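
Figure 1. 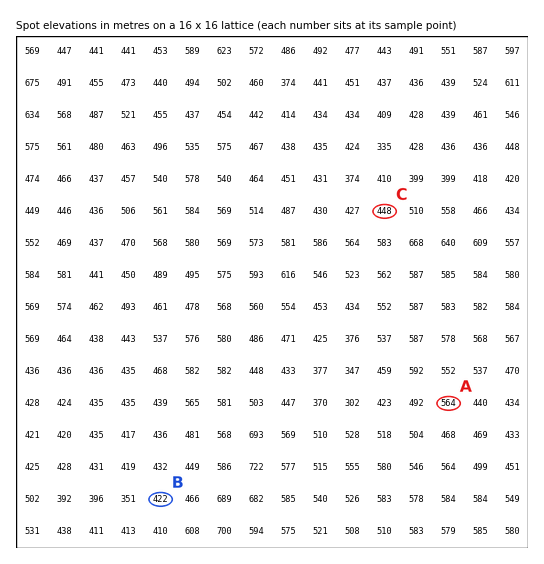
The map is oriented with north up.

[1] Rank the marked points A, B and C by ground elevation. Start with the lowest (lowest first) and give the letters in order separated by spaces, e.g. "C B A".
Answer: B C A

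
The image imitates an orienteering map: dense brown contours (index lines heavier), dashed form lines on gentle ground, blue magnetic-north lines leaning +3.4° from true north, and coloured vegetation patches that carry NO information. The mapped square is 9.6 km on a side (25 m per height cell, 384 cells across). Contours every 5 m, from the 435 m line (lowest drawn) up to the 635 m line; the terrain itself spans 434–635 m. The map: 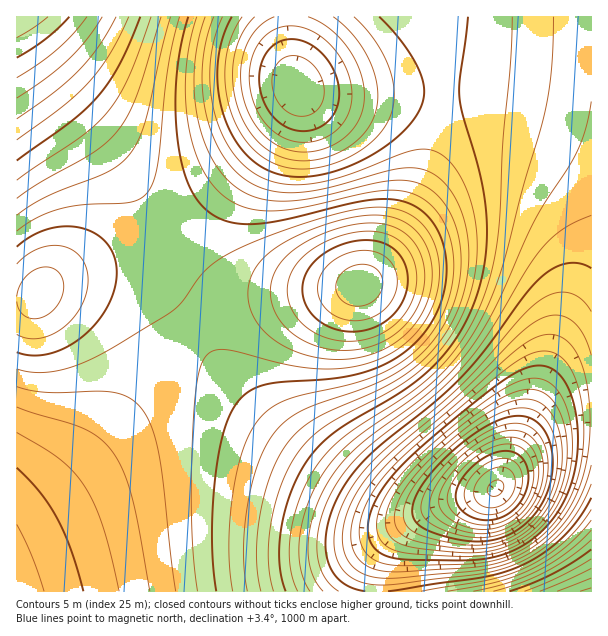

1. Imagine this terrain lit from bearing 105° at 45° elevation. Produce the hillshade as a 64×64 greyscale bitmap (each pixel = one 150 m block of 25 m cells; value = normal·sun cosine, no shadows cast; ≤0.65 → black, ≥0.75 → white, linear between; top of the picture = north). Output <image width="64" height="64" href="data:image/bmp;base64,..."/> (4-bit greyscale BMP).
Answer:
<image width="64" height="64" href="data:image/bmp;base64,Qk12CAAAAAAAAHYAAAAoAAAAQAAAAEAAAAABAAQAAAAAAAAIAAATCwAAEwsAABAAAAAAAAAAAAAAABEREQAiIiIAMzMzAERERABVVVUAZmZmAHd3dwCIiIgAmZmZAKqqqgC7u7sAzMzMAN3d3QDu7u4A////AJmZmZmZmZqqqqqqqru7u7u7qpmId2ZmZlVVVERFVWZmmZmZmZmZmqqqqqqqu7u7u7u6qZiHdmZmZVVERERFVWaZmZmZmZmaqqqqqqq7u7u7u7uqmYh3dmZmVUQzM0RFVpmZmZmZmZqqqqqqqru7u8zMu7uqmId3d2ZlQzIiM0RVmZmZmZmZmqqqqqqqu7u8zMzMu7qpmId3d2VDMiIiNEWZmZmZmZmZqqqqqqq7u7zMzMzMu6qZiIiHdlMhERIjRJmZmZmZmZmqqqqqqru7vMzMzMzMu6qZmZiHVCEQASI0mZmZmZmZmaqqqqqqu7u8zMzN3MzMu6qqmYdkMQAAEjOZmZmZmZmZmqqqqqq7u7vMzM3d3czMu7qqmHUyAAARI5mZmZmZmZmaqqqqqqu7u8zMzd3d3dzMy7uphkIQAAEimZmZmZmZmZqqqqqqq7u7vMzN3d3d3d3MzLqXUyAAASKZmZmZmZmZmaqqqqqqu7u8zMzd3d3d3d3dy6hkIQABEpmZmZmZmZmZqqqqqqq7u7vMzM3d3d3u7t3cuXUyEREimZmZmZmZmZmaqqqqqqu7u7zMzN3d3u7u7ty6hkMhESKZmZmZmZmZmZmqqqqqqru7u8zMzd3d7u7u3cqXVDIiIpmZmZmZmZmZmaqqqqqqq7u7vMzN3d3u7u7dy5hlQyIimZmZmZmZmZmZmqqqqqqqu7u7zMzd3d7u7u3LqHZUMzOZmZmZmZmZmZmZqqqqqqqqu7u8zM3d3u7u3cuphlRDM5mZmZmZmZmZmZmaqqqqqqqru7vMzN3d7u7dzLmHZUREmZmZmZmZmZmZmZmqqqqqqqq7u7zMzd3e7t3Muph2VUSZmIiImZmZmZmZmZmqqqqqqqq7u8zN3d3t3dy6mHZlVJmIiIiImZmZmZmZmZmZmqqqqru7zM3d3d3d3Lqph2ZVmIiIiIiJmZmZmZmZmZmZmaqqq7vMzd3d3d3cu6mHdlWIiIiIiIiZmZmZmZmZmZmZmaqqu7zM3d3d3dzLqYh2ZoiIiIiIiImZmZmZmZmZmZmZmqq7vMzd3d3d3MupmHdmiIiIiIiIiJmZmZmZmZmZmZmZqqu8zd3d3d3cy6qYh3aIiIiIiIiIiZmZmZmZiIiIiZmqq7zN3d3t3dzLupiHd4iId3eIiIiImZmZmYiIiIiImZqrvM3d3u7d3Mu6mYh3mIh3d3iIiIiZmZmIiIiIiIiJmqu8zd3e7t3cy7qZiHeYiHd3eIiIiIiZiIiIiIh3iIiZqrzN3d7u3dzLuqmIh5mId3d3iIiIiIiIiIiId3d3iJmqu8zd3u7d3Mu6qZiImYh3d3eIiIiIiIiIiId3d3d4iZq7zN3e7t3cy7qpmIiZiHd3d4iIiIiIiIiId3d3d3iJmqvM3d3d3dzLuqmYiKmYh3d3iIiIiIiIiIh3d3d3d4iaq7zN3d3d3Mu6qZmIqpiId3eIiIiIiIiIh3d3ZmZ3eJmrvM3d3d3cy7qpmYiqmYiHeIiIiIiIiIiHd3dmZnd4iaq7zN3d3czLuqqZmKqZiIiIiIiIiIiIiIh3d2ZmZ3iJmrvMzd3czMu6qpmZqqmYiIiIiIiIiIiIiHd3ZmZnd4iaq7zMzMzMu7qqmZmqqZmIiIiIiIiZiIiId3dmZmZ3iJmqu8zMzMu7uqqZmaqqmZiIiIiImZmZiIiHd3ZmZnd4iaq7vMzMu7uqqpmZqqqZmYiIiJmZmZmYiIh3dmZmZ3iJmqu7u7u7u6qqmZmqqpmZmZmZmZmZmZmIiHd3ZmZnd4iZqru7u7u6qqqZmaqqqZmZmZmZmZmZmZmIh3d2Zmd3iJmaqru7u6qqqpmZqqqpmZmZmZmZmZmZmZiId3ZmZnd4iZqqqru6qqqpmZmqqqqZmZmZmZmZmZmZmYiHd2Zmd3iImaqqqqqqqqmZmaqqqqmZmZmZmaqqqqmZmId3ZmZnd4iZmqqqqqqqqZmZqqqqqpmZmZmqqqqqqpmYiHdmZmd3iImZqqqqqqqpmZmqqqqqqZmZqqqqqqqqqZmId2ZmZnd4iZmaqqqqqpmZmaqqqqqqqqqqqqqru6qqmYh3dmZmd3iImZmqqqqqmZmZqqqqqqqqqqqqq7u7u6qpmHd2ZmZneIiZmZqqqqmZmZmqqqqqqqqqqqq7u7u7uqmYh3ZmZmd3iImZmZqqmZmZmaqqqqqqqqqqu7u7u7u6qZiHdmZmZ3eIiZmZmZmZmZmZqqqqqqqqqqu7u7zMy7uqmId2ZmZnd4iJmZmZmZmZmZmqqqqqqqqqu7u8zMzMu6qYh3ZmZmd3iImZmZmZmZmZmaqqqqqqqqu7u8zMzMy7qpiHdmZmZ3eIiZmZmZmZmZmZqqqqqqqqu7u7zMzMzLuqmId2ZmZ3d4iJmZmZmZmZmZmqqqqqqqu7u7zMzMzMy6qYh3ZmZnd4iImZmZmZmZmZmaqqqqqru7u7zMzN3MzLqpiHd2Znd3iIiZmZmZmZmZmZqqqqqru7u7vMzN3dzMuqmId3dnd3eIiZmZmZmZmZmZmqqqqru7u7vMzM3d3My6qZh3d3d3eIiJmZmZmZmZmZmaqqqqu7u7u8zMzd3czLqpmId3d3eIiImZmZmZmZmZmZqqqqu7u7u8zMzN3czLuqmYh3d3d4iImZmZmZmZmZmZmqqqq7u7u7zMzM3dzMu6qZiId3d4iIiZmZmZmZmZmZmaqqqru7u7vMzMzMzMy7qpmIiHeIiIiZmZmZmZmZmZmZ"/>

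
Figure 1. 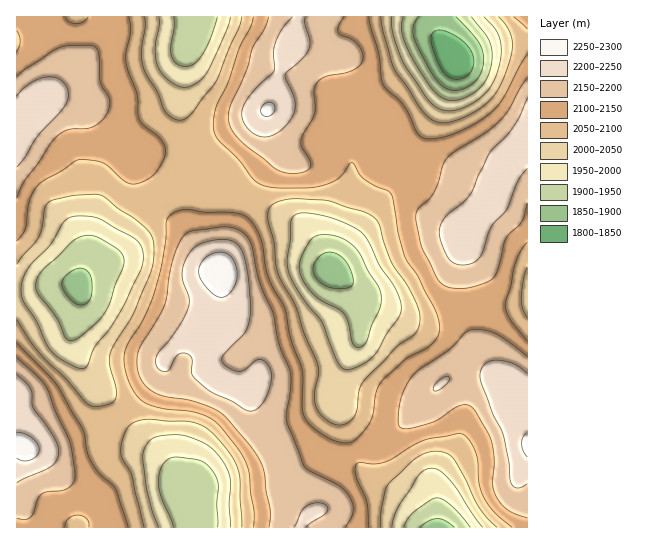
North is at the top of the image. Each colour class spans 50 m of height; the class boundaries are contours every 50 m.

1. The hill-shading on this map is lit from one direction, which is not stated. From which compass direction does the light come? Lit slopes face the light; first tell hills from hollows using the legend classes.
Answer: SW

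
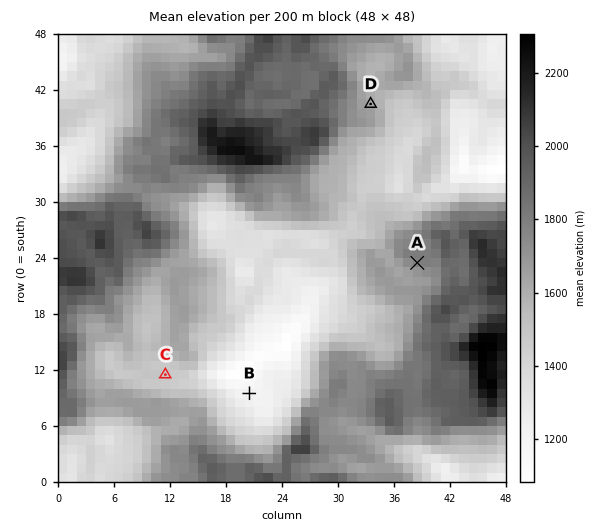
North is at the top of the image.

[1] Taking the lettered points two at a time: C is lower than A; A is higher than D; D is higher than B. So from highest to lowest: A D C B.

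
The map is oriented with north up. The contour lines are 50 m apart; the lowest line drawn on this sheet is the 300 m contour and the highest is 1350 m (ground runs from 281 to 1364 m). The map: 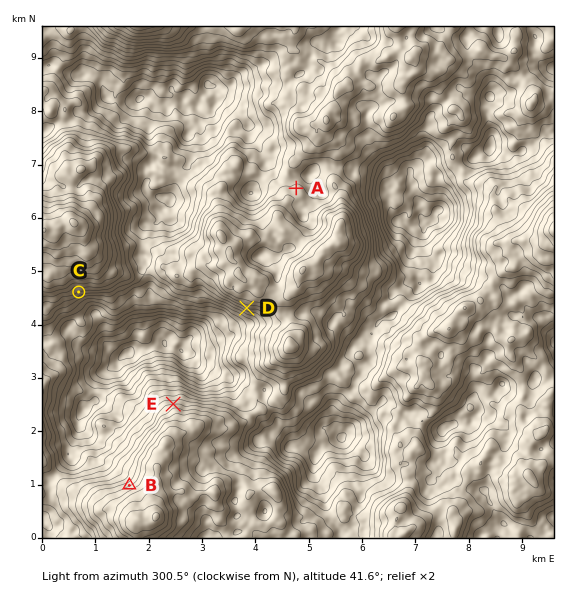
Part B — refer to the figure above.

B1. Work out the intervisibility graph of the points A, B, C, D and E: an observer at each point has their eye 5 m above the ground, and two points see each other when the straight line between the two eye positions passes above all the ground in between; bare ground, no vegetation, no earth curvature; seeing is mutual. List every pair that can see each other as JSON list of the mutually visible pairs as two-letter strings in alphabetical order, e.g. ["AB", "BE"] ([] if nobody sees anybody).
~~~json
["BC", "CD", "CE", "DE"]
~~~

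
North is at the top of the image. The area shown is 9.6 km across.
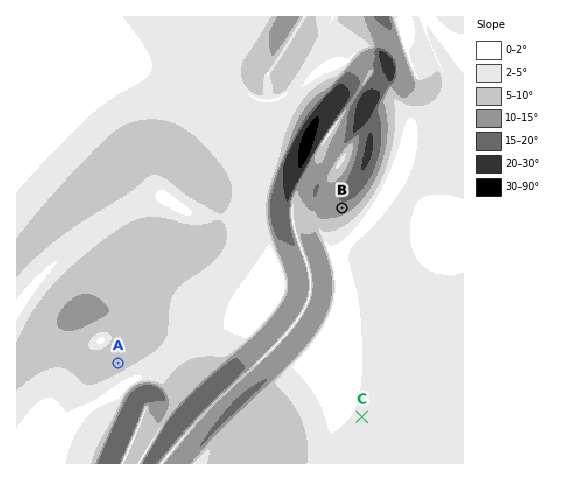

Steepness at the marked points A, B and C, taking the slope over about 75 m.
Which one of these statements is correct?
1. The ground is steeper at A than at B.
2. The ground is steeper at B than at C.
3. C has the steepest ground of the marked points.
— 2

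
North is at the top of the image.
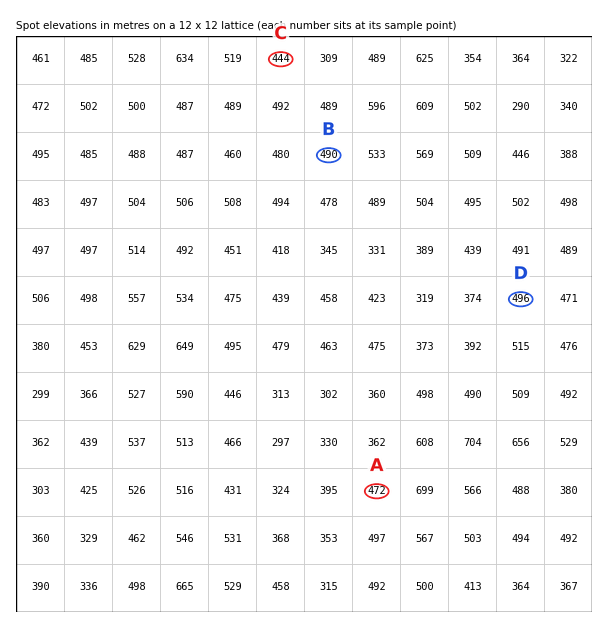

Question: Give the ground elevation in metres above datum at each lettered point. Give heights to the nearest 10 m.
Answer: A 470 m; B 490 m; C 440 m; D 500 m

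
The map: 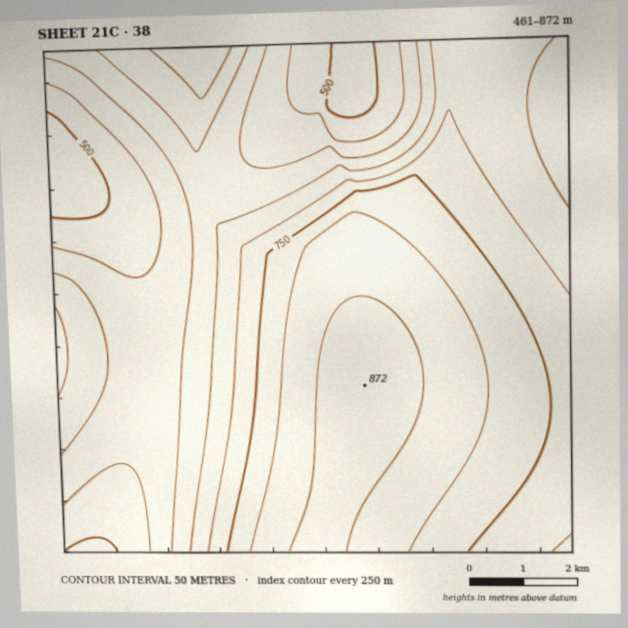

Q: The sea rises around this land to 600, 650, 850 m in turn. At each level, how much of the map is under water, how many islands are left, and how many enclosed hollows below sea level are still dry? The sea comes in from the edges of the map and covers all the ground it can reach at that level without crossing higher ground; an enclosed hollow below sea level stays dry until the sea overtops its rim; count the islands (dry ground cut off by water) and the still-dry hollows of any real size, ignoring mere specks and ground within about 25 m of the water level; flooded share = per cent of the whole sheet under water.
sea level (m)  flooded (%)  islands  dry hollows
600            27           0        0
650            41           0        0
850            92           0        0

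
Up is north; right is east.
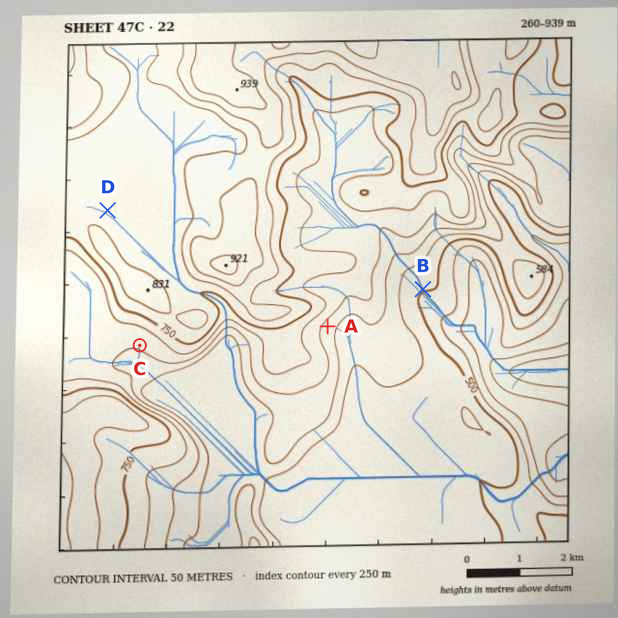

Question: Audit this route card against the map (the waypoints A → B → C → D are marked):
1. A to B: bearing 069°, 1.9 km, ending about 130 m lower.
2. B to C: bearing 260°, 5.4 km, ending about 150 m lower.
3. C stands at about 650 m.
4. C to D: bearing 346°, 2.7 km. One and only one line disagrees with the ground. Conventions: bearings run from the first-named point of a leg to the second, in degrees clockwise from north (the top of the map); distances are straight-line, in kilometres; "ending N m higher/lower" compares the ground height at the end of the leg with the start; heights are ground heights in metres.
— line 2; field sense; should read higher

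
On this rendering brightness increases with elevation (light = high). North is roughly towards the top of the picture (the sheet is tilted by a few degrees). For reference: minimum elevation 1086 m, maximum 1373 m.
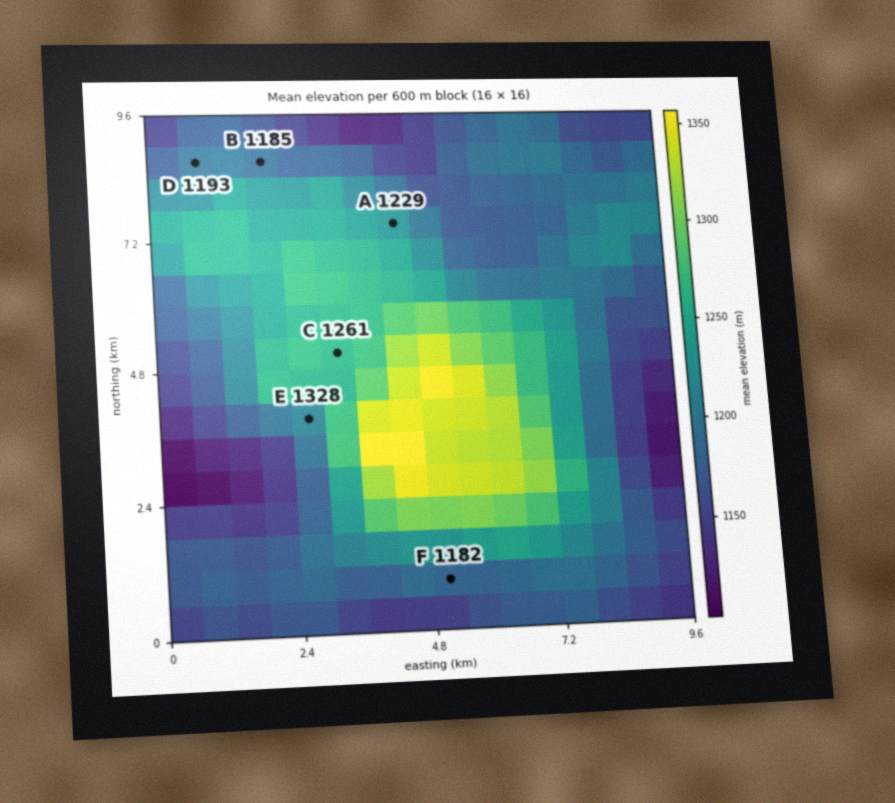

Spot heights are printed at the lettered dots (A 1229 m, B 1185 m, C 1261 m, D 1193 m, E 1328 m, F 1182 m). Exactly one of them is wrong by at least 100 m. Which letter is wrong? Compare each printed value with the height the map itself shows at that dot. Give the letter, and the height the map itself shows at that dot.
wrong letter E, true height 1203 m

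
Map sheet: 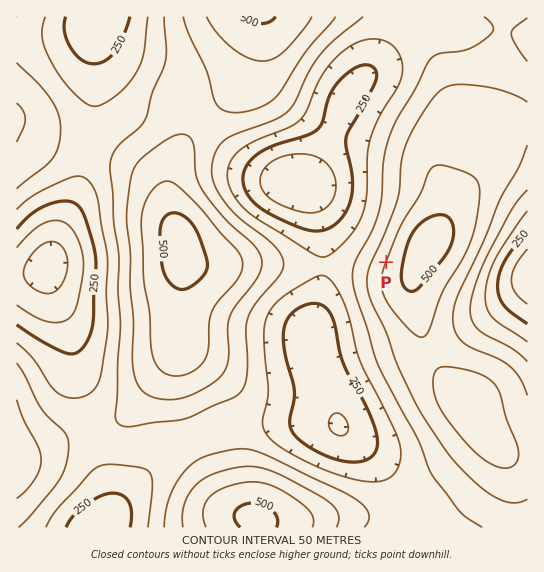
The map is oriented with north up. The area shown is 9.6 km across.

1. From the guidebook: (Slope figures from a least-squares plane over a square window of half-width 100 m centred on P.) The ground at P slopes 11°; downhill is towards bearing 291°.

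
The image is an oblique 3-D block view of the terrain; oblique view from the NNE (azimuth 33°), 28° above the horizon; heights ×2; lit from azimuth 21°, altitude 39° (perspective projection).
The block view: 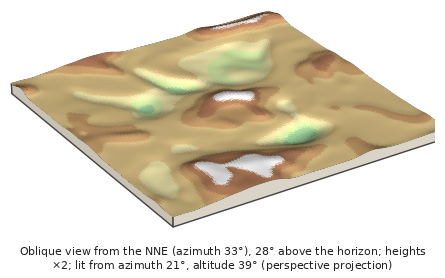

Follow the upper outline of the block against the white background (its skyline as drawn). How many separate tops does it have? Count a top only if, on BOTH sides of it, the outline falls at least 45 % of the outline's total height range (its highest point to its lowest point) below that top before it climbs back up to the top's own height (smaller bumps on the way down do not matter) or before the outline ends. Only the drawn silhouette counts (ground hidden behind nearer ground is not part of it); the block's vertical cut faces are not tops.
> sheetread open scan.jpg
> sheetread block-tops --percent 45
1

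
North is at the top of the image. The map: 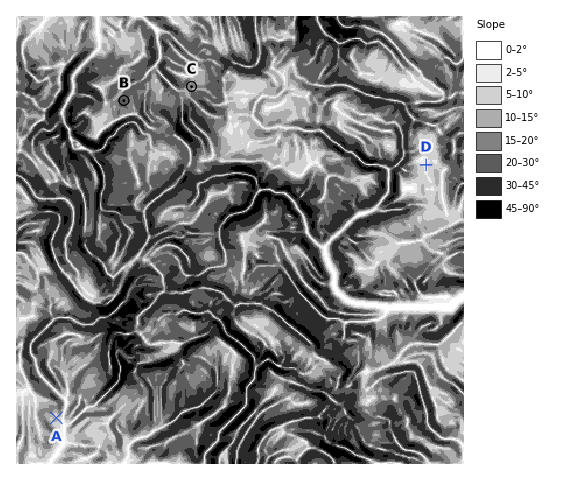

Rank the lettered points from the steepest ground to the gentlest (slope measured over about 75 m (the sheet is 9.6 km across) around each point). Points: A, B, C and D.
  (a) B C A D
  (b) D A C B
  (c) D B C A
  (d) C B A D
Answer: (a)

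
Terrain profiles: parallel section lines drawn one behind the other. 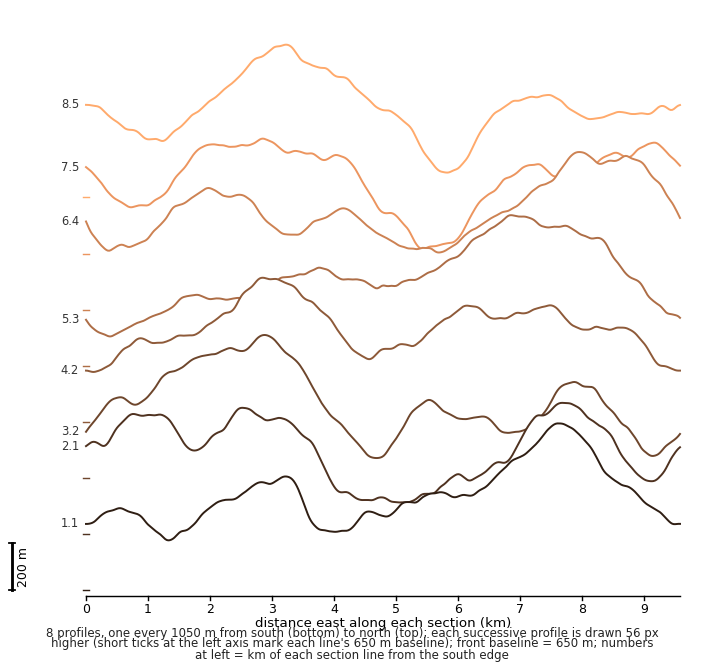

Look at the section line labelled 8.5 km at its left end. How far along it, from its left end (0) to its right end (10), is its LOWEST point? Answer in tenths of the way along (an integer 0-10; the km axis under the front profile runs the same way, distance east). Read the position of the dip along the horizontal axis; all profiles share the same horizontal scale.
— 6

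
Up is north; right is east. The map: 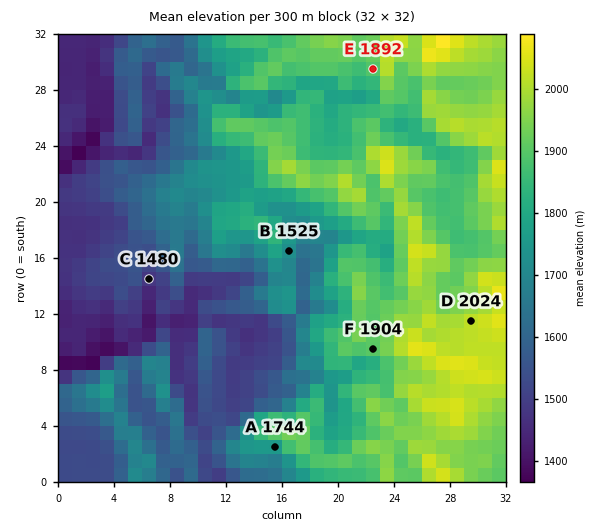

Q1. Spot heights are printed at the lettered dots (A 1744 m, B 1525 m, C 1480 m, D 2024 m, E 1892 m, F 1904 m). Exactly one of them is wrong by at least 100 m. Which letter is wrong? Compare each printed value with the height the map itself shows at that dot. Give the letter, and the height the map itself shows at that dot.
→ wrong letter B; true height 1725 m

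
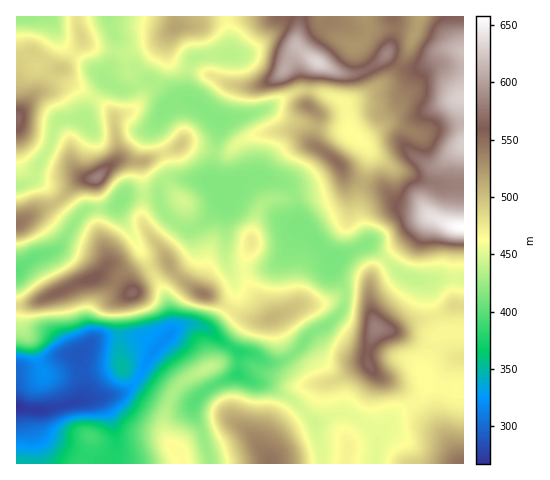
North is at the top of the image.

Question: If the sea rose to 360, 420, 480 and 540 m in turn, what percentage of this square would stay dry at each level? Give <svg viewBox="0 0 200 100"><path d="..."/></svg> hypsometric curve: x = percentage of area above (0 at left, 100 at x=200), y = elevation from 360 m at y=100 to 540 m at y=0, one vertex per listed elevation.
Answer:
<svg viewBox="0 0 200 100"><path d="M184 100l-21-33-89-34-49-33"/></svg>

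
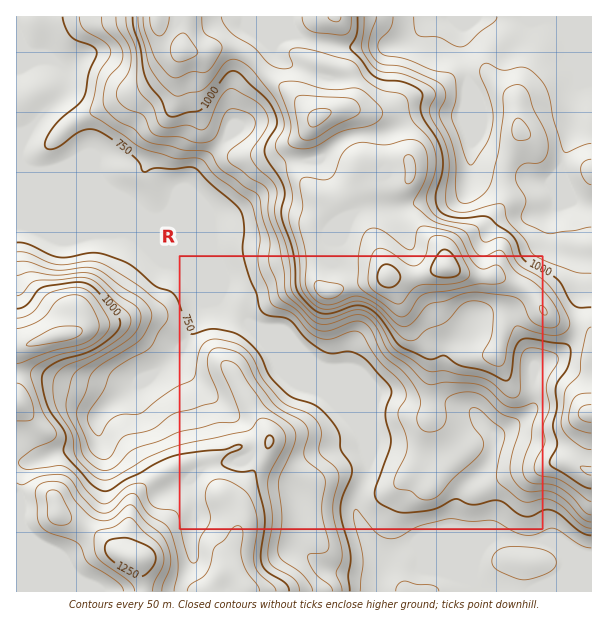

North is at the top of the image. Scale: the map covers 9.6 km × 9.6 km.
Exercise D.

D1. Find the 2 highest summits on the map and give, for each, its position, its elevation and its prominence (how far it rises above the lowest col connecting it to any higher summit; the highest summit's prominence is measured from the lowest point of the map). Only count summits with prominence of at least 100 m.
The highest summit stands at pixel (134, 558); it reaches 1299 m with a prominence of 622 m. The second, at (447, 267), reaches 1287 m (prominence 561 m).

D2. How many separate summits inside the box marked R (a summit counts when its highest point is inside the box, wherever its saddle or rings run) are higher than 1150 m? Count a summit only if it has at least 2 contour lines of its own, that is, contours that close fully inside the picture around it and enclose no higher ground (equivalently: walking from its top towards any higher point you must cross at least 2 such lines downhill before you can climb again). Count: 1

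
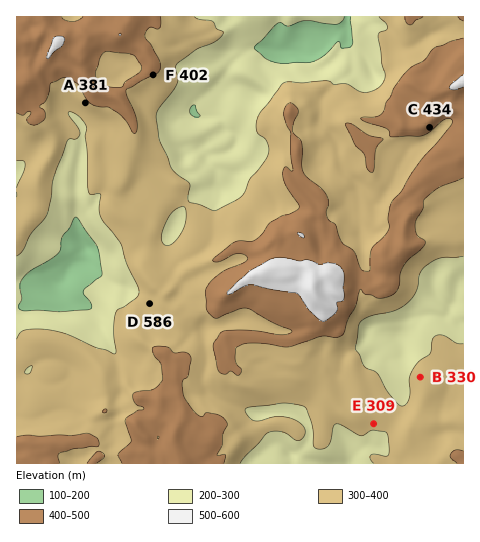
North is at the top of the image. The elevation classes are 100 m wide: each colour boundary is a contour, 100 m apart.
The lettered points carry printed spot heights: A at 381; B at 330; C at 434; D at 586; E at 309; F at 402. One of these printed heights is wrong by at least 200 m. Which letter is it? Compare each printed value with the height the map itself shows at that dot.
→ D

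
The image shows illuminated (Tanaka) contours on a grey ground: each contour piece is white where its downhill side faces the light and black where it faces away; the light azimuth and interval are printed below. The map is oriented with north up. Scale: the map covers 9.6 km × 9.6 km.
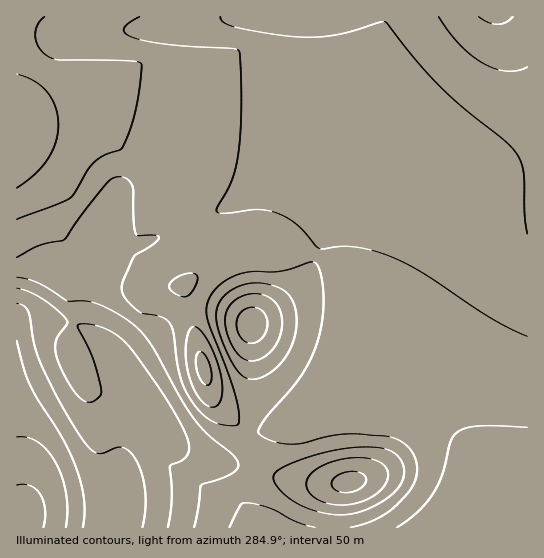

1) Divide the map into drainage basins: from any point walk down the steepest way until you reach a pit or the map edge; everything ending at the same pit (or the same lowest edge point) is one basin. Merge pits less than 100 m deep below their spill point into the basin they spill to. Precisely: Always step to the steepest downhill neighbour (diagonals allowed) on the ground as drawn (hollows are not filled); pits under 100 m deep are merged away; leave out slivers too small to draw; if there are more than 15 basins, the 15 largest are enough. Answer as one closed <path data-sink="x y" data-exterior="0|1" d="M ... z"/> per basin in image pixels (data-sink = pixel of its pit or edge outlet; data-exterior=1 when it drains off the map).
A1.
<path data-sink="495 17" data-exterior="1" d="M527 16l-496 0-8 19-2 28-5 20 0 48 18-3 44 1 31 10 22 12 13 14 5 13 18 17 13 20 13 34 3 10-1 17 31-17 32-8 45 1 15 4 13 8 13 14 12 23 21 65 11 24 11 10 12 4 30 16 20 19 12 18 8 17 13 54 33 0z"/><path data-sink="21 518" data-exterior="0" d="M70 128l-36 0-18 5 0 394 241 1-6-18 0-12 5-23 13-37 14-7-17 1-29-9-10-6-11-11-5-11-27-104 0-5 12-13 0-14-13-38-12-20-22-23-5-13-13-14-33-16z"/><path data-sink="251 325" data-exterior="0" d="M291 251l-33 0-20 4-33 14-21 17 24 101 8 19 11 11 19 10 20 5 12 0 8-3 33-20 20-8 19-4 23 0 20 4-13-11-7-13-20-63-17-36-18-18-16-7z"/><path data-sink="349 482" data-exterior="0" d="M381 397l-23 0-27 7-62 34-13 37-5 23 0 12 7 18 235-1-5-30-7-23-8-17-12-18-28-24-19-10z"/>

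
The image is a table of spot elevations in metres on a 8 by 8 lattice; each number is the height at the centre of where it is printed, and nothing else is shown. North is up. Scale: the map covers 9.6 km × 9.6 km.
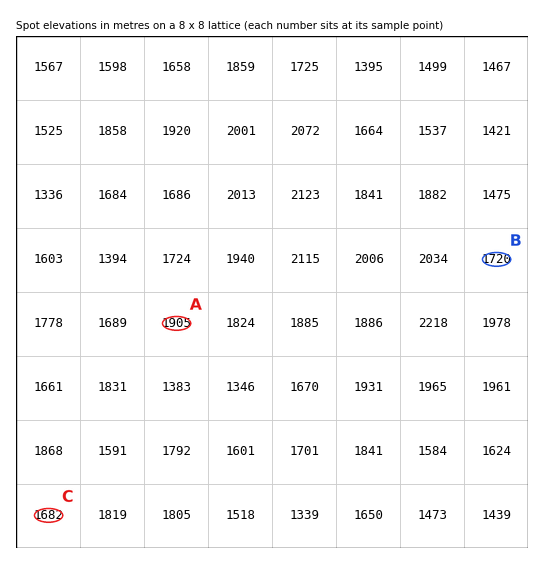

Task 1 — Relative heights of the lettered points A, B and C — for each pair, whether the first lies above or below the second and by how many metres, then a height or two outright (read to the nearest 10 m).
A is above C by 230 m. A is above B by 190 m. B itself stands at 1720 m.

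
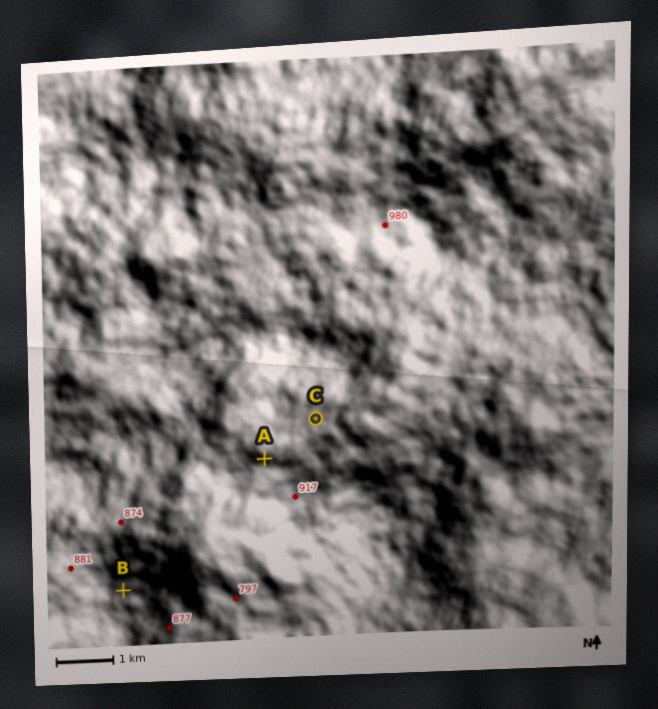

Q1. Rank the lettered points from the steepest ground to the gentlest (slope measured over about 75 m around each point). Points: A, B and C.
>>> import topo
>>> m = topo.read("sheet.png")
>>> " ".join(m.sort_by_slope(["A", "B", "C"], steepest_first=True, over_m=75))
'A B C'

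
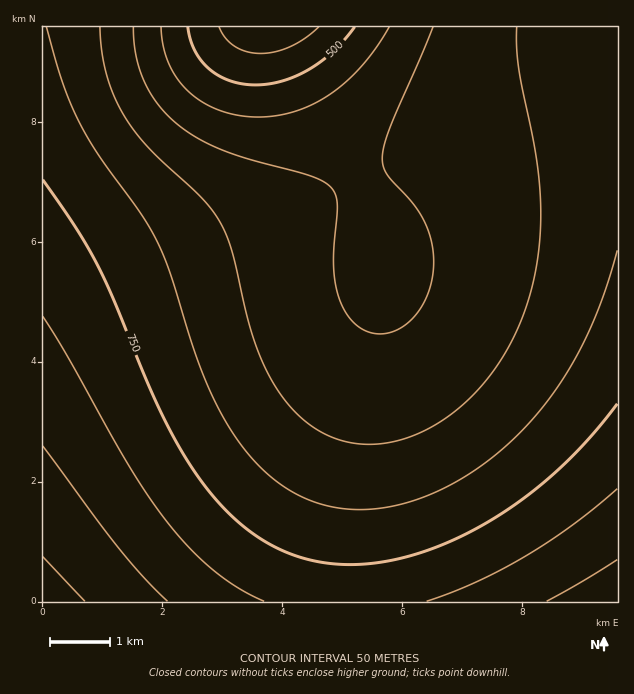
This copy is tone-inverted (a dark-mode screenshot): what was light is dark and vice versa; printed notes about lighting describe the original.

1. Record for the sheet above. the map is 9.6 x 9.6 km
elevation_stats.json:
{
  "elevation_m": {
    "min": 420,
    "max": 920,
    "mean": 680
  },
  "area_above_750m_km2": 21.6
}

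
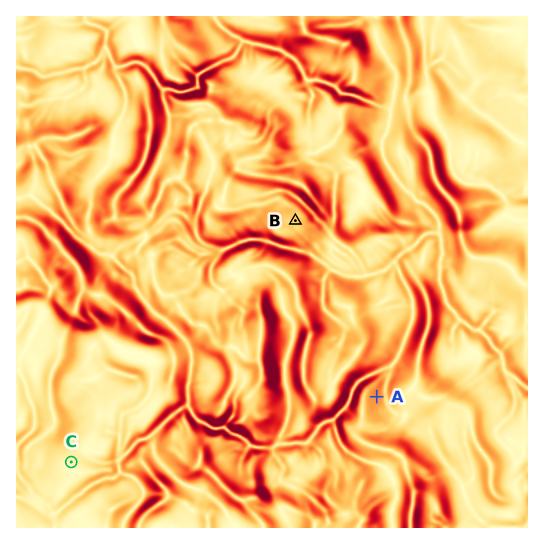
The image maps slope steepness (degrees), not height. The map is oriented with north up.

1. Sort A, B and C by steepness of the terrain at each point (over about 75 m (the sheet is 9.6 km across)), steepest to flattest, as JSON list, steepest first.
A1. ["A", "B", "C"]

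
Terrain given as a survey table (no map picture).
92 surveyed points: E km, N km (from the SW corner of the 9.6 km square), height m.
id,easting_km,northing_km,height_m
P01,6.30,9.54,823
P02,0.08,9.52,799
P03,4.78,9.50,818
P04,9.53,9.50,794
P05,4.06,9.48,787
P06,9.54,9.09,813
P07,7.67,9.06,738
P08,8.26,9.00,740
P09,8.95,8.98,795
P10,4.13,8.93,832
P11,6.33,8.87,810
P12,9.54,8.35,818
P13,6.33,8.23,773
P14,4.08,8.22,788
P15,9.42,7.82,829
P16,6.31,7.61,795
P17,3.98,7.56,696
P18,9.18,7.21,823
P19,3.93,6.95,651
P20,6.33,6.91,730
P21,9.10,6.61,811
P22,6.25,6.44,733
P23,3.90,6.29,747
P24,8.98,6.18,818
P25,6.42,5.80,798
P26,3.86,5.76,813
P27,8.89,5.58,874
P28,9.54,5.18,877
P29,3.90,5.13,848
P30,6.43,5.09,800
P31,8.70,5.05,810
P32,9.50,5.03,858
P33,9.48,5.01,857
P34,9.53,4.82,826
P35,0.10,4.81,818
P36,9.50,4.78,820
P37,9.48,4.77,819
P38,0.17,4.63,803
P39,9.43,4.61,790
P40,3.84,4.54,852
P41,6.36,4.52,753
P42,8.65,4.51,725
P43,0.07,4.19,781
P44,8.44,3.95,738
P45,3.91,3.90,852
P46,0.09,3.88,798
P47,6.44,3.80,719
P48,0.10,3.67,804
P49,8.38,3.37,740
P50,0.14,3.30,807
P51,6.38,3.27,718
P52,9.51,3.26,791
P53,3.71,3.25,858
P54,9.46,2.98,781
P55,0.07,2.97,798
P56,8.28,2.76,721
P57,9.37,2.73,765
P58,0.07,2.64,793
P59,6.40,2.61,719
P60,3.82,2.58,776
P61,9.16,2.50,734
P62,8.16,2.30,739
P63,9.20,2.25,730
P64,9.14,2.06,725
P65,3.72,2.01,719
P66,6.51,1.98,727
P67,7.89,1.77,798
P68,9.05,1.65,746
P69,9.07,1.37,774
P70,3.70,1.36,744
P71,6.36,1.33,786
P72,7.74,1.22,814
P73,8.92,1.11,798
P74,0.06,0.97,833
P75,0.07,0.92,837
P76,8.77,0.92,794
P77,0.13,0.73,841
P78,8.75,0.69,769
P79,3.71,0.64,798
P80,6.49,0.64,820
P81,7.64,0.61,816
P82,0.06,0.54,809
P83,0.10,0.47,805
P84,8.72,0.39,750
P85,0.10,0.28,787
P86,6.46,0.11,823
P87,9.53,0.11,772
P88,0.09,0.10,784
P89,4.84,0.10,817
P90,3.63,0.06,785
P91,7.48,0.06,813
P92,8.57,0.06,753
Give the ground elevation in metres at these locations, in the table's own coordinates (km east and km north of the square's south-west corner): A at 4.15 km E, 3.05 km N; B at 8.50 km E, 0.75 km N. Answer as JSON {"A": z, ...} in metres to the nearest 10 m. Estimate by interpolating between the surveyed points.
{"A": 800, "B": 800}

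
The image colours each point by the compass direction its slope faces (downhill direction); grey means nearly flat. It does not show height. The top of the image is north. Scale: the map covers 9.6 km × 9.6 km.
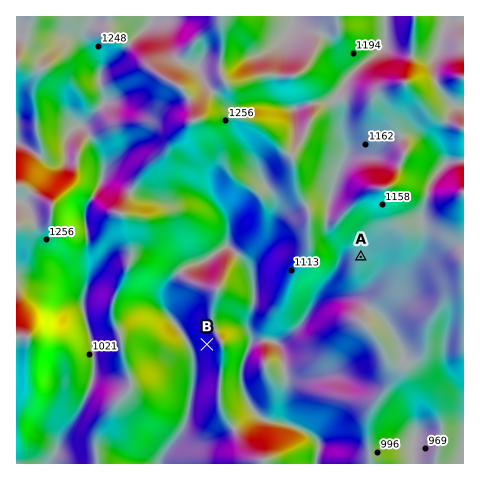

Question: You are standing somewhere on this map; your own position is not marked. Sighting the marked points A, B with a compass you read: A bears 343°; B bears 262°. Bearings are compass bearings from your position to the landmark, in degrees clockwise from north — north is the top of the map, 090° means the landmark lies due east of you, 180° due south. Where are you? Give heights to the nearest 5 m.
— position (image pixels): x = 380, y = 320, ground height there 1060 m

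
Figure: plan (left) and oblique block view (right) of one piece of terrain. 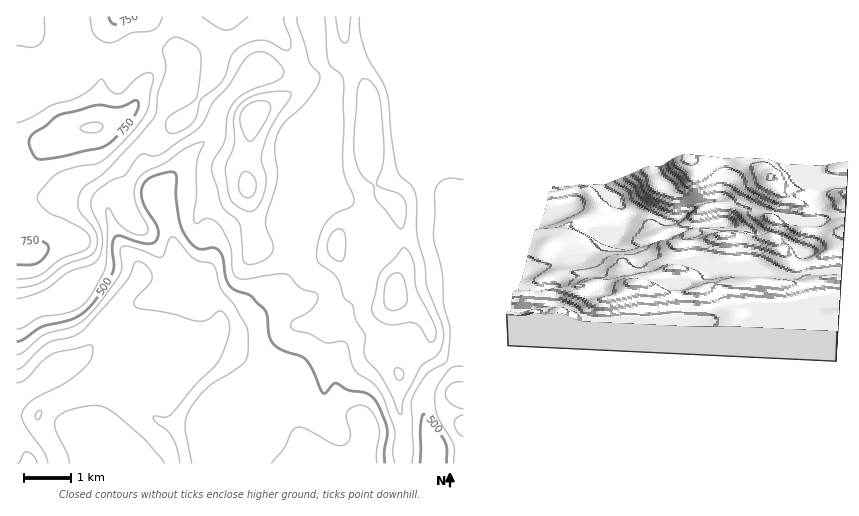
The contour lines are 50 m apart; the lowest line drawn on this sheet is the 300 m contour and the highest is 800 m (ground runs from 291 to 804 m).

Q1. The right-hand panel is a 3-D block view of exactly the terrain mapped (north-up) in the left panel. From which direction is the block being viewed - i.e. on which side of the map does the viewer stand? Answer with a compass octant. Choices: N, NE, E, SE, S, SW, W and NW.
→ E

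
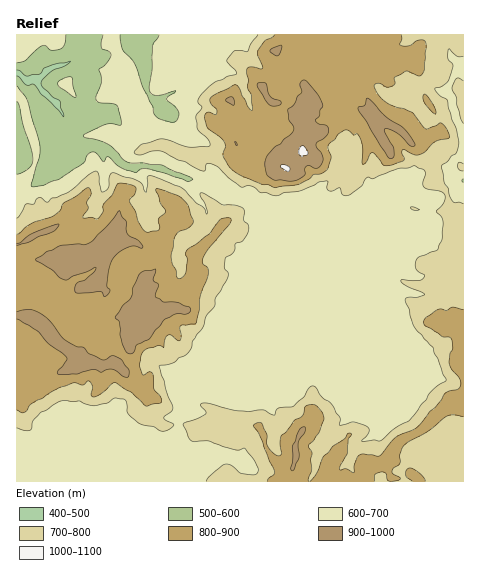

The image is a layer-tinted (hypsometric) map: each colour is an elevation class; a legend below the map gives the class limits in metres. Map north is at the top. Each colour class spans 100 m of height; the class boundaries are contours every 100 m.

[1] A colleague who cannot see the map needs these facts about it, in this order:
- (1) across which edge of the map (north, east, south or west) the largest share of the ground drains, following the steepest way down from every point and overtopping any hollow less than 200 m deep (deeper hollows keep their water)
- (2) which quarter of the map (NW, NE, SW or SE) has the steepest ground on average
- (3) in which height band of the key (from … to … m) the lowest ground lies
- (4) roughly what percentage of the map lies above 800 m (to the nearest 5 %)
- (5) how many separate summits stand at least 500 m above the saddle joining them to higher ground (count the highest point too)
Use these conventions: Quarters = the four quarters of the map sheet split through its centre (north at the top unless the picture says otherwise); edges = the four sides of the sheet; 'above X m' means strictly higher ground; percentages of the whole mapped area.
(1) Most of the ground drains across the western edge.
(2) The steepest ground, on average, is in the north-west quarter.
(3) The lowest point is somewhere between 400 and 500 m.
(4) About 30 % of the map lies above 800 m.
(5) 1 summit rises at least 500 m above its surroundings.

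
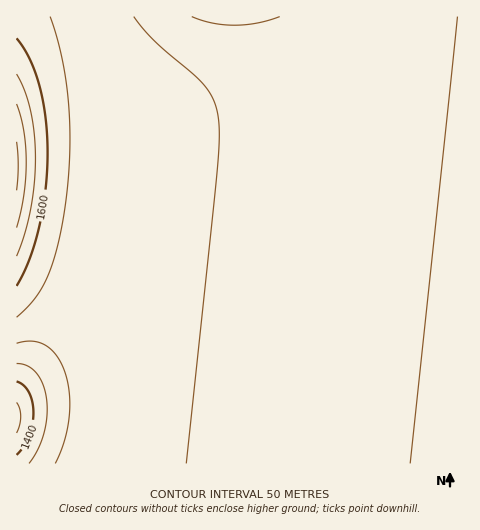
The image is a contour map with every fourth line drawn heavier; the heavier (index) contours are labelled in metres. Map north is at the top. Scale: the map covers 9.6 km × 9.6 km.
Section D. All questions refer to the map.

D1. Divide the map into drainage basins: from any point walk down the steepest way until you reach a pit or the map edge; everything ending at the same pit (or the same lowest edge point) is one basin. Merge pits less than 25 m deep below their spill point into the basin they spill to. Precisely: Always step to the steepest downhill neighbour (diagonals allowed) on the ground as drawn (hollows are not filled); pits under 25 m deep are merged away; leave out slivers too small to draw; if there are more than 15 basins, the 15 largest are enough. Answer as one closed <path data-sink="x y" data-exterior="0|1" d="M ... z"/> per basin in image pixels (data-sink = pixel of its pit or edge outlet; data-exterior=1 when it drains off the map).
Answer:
<path data-sink="463 463" data-exterior="1" d="M463 16l-114 0-3 13-8 13-13 15-19 15-44 24-48 16-35 6-38 2-75-1-26 2-24 5 0 143 39 19 16 12 10 11 12 21 6 17 5 28-2 47-8 40 370-1z"/><path data-sink="231 17" data-exterior="1" d="M348 16l-331 0-1 109 50-6 100 0 36-5 34-8 26-10 28-14 26-18 26-26 5-12z"/><path data-sink="17 418" data-exterior="1" d="M18 269l-2 1 0 193 76 1 8-26 4-25-2-46-9-35-12-21-10-11-16-12z"/>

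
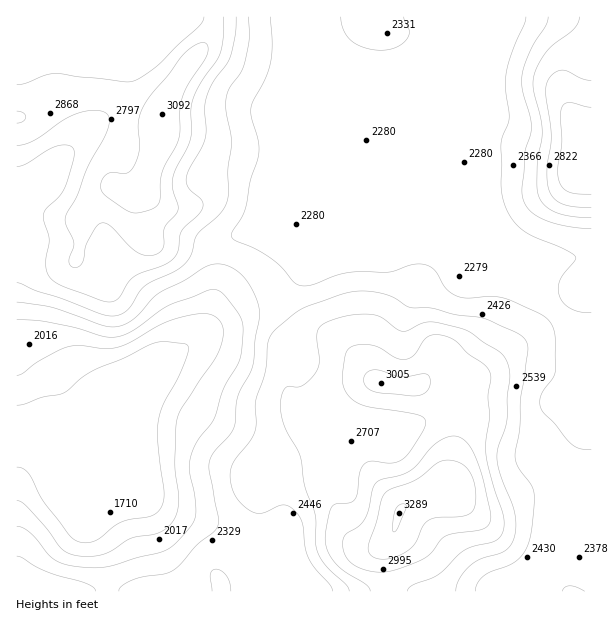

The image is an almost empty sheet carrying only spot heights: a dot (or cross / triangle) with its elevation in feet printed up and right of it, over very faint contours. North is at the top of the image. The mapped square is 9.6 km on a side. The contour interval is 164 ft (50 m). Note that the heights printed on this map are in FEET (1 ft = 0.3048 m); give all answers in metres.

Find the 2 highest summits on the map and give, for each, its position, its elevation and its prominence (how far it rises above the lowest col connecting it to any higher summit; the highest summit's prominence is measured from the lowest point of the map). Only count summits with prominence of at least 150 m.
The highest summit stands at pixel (399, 512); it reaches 1003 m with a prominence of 488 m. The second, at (162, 114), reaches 942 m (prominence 233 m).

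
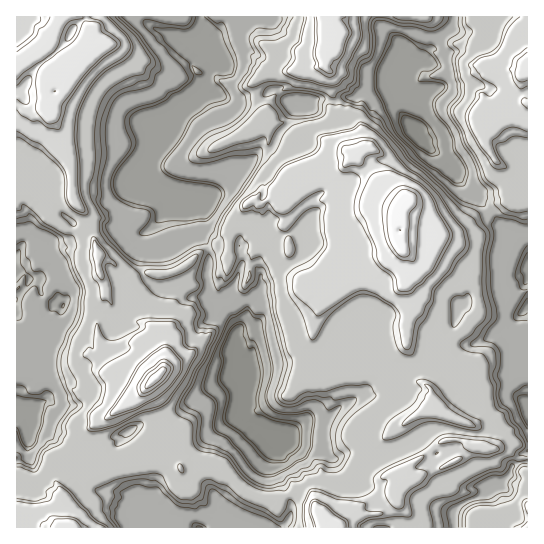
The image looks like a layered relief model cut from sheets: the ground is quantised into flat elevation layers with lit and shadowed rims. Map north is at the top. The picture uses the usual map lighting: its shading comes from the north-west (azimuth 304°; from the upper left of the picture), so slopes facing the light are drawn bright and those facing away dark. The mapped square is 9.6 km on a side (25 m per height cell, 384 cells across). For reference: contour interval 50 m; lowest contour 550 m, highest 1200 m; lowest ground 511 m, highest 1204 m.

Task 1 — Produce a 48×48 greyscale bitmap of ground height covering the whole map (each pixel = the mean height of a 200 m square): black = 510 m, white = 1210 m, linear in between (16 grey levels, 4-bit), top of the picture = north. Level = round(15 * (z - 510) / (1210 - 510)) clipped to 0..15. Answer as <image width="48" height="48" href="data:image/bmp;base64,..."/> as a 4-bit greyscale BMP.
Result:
<image width="48" height="48" href="data:image/bmp;base64,Qk32BAAAAAAAAHYAAAAoAAAAMAAAADAAAAABAAQAAAAAAIAEAAATCwAAEwsAABAAAAAAAAAAAAAAABEREQAiIiIAMzMzAERERABVVVUAZmZmAHd3dwCIiIgAmZmZAKqqqgC7u7sAzMzMAN3d3QDu7u4A////AKqszKmGVVVVRFVVVWaKzMqYiIh3VXd4iaqqqph1VVVVVVVVZ3eLzKqpmZh3VXd3iJmaqYd1VVVXdlVnd3eKupmZmph3ZlZneIiJmHd2VVV3d1Z3d3d4mIiImqmHd2VVZ3eIh3d3Zmd4d3d3VVZ3d3eImqqYd3ZVZ3d4d3d3d3eId3d1MzRWd3d4mqqZmHd2V1V3d3d3d3d4d3dUIRI1VWd4iJmZmYiHdkRnd3d3d3d3dmVDEAATVXd4iIiJmaqphjNVd3h3Z3iHdVQxAAATVXd4iIiImZmIdjJFd4qYZ3d3dUIQAAATVXd4iZiIiZh3dTJFZ4q7qId3ZUEAASMzVWd3iJqqqZh3YzM0VnmszKmGVUIAE1ZVVVZ3eImqmId2UzREV3iqzduXVDIAFGd3d3d3d3iZiId1Q0VVZ3iqvf64ZCEAA1d3d3d3d4iYiHd1VFVVZ4mqrO/bdCAAAld3d3d3eIiIh4d1VVVVd4maq83bljEAE1Z3d3d3iIiHd3d1VVVVaIiZqqzKl0EAE1d4d3d3iJiId3d1VVVVZ4mZmqqph2IBJFd4h3d3eKmId3ZVVVVVV4iIiaqpd2MBJGeJh3d3eamHd3ZVVUVVVXiIiJmYdVUyNHeJmHd3eKmHd3dlVEVURXiIiId3dVVUVXeJqYd3iaqYd3dlU0VERXiIiHd3ZVVVVXiaqqiImqqod3dlVERFVXiYh3d3dVVWVXiqqqqqq8uod3dVVDNFVnmYd3d3dVdXZnmqqqqqq8y6h3dVUzRVV4mYdmZ3dWd2Z3iZqqqqvMzLqHdVUzVVV4qXZVVWdmd3d4iImqqrze3MqYdVVEVVZ4l2VVVVVWd3d4mIiqqrzu3MuodlVVVVd3hlVERVVWd3d4iIiqqs3u3MyodlVVVnd3dVVUNERFd3eImIiqq83u3MuYdVVXd3eIdlVUMyI0aIiJmYiqrM3u3MmHZWd3d3ioZVMzIiIjV5qaqZmqrM3u7LhlVnd3h3ioZTMiIiIjRXmaqqmqrMze25ZVVnh4d3ioZTIiIzREVWeKqqqqq8zMuWQ1V3d3d4modTIiNVVVVVZ4qqqru7y6hkI0aIh3eJqndVMiNVVmVVV3iaqrzLqoUyI1eZd4iaqXdVQyI1V3dmZ3d4mrzMqFISNGioiIqqqXdVQzIkVnd3d3d4mqu7liACNYqpiKqrqXdVQyIjVVZ3d3d3eImoYxASRpqqmqvMuYdVQzIiNVVXd3Zmd3eGUhEjV5qqqrvMuodlVDMiM0RVd2VVZ3dlQiM0V5qqqqvMypd2VVUzIjNVdmVVZ2VVMjMzVomaqqvMzKh3ZlVUMzRXd2d4mYZUMzMzRniaq8vMzLqHd2VVMzNFd4mqq6hUMjM0VomqvMzMzMuph3VUMzM1Z4mqzKhlMjMzV4qqvMzMzMy6mGVDMzNFZ3iqzLl2QzM0Vniaq7zMvMzLl1QzMyNVZ3iazMqGQzRFVneJqqrMu8y6hkMzMjNVVmeKzMuGVFVVVXeIqqq8y8uoVURVQ0RVVVeKzMqGVnd3VXeImg=="/>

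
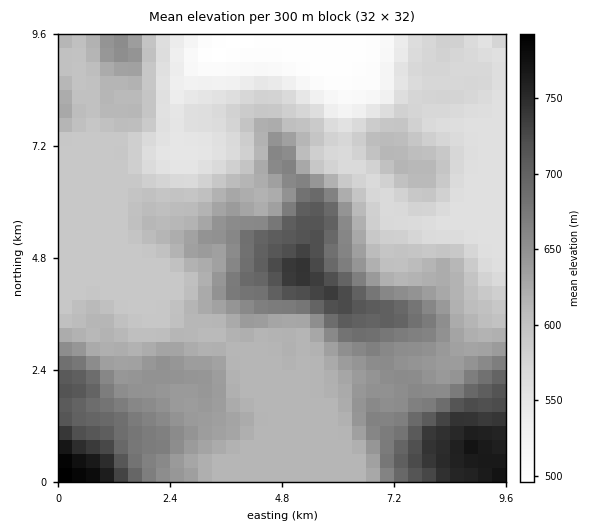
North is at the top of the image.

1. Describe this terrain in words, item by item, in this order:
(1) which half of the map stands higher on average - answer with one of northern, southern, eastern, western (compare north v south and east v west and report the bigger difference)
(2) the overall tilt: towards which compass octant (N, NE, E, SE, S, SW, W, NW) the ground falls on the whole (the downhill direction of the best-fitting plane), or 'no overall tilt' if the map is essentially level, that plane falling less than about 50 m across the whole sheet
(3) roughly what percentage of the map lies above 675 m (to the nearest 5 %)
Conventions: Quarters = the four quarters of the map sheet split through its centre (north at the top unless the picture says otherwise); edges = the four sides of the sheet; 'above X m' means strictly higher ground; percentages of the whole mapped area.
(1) The southern half stands higher on average than the northern half.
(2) Overall the map slopes down towards the north.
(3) Roughly 15 % of the ground is higher than 675 m.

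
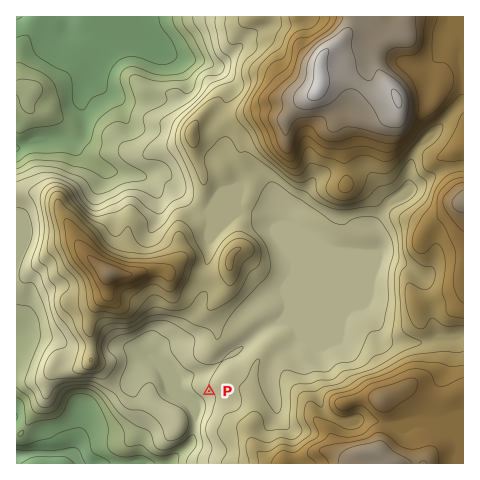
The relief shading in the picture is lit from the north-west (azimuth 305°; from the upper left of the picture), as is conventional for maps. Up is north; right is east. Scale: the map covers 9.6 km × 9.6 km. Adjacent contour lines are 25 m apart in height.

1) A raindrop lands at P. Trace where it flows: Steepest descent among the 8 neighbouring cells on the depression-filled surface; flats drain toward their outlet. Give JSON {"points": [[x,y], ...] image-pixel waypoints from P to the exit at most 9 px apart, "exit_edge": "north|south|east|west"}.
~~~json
{"points": [[209, 391], [200, 400], [195, 410], [195, 419], [194, 428], [193, 438], [187, 447], [178, 455], [168, 463]], "exit_edge": "south"}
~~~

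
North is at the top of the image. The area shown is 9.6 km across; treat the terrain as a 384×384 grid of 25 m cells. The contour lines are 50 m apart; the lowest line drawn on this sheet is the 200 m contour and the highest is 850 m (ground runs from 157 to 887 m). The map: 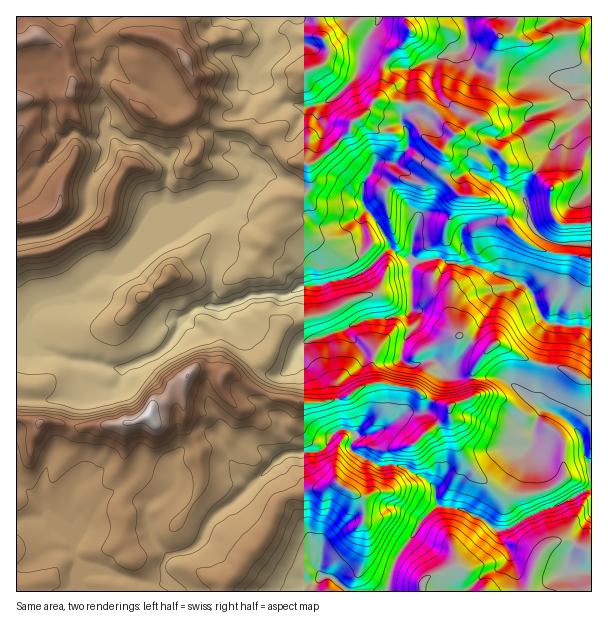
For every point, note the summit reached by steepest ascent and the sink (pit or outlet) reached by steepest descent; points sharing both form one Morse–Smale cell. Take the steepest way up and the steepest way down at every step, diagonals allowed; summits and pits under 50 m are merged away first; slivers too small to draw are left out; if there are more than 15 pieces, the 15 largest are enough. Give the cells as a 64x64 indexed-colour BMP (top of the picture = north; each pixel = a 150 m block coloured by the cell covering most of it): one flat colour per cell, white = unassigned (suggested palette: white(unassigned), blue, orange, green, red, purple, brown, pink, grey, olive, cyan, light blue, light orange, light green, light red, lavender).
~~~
<image width="64" height="64" href="data:image/bmp;base64,Qk12CAAAAAAAAHYAAAAoAAAAQAAAAEAAAAABAAQAAAAAAAAIAAATCwAAEwsAABAAAAAAAAAA////ALR3HwAOf/8ALKAsACgn1gC9Z5QAS1aMAMJ34wB/f38AIr28AM++FwDox64AeLv/AIrfmACWmP8A1bDFABERERERERERETMzMzMzMzMwAA7u6IiIiIiIiIiAAAAAERERERERERETMzMzMzMzMzMDPu7uiIiIiIiIiIAAAAARERERERERETMzMzMzMzMzMzMz7u6IiIiIiIiIiAAAABEREREREREREzMzMzMzMzMzMzPu7oiIiIiIiIiIAAAAEREREREREREREzMzMzMzMzMzMz7u6IiIiIiIiIgAAAARERERERERERERMzMzMzMzMzMzPu7oiIiIiIiIiIgAiBERERERERERERETMzMzMzMzMzM+7u6IiIiIiIiIiIiIERERERERERERERMzMzMzMzMzMz7u7uiIiIiGZoiIiIgRERERERERERERETMzMzMzMzMzPu7u7oiIhmZmaIiIiBEREREREREREREREzMzMzMzMzM+7u7u5mZmZmZmZoiIEQEREREREREREREREzMzMzMzMz7u7u7mZmZmZmZmbYgQARERERERERERERERMzMzMzMzMz7u7mZmZmZmZmbd3QABERERERERERERERETMzMzMzMzM+7uZmZmZmZmZt3dAAEREREREREREREREREzMzMzMzM+7mZmZmZmZmZt3d0AABERERERERERERERERMzMzMzMAZmZmZmZmZmZt3d3QAAERERERERERERERERERETMzMABmZmZmZmZmZt3d3dAAABERERERERERERERERERETMAAAAGZmZmZmZm3d3d0AAAARERERERERERERERERERMzEAAABmZmZmZmZt3d3QAAABEREREREREREREREREREREREAAABmZmZmZm3d3dAAAAEREREREREREREREREREREREREAAAZmZmZmbd3d0AAAAREREREREREREREREREREREREREQBmZmZmZt3d3RERAAERERERERERERERERERERERERERAABmZmZt3d3dEREREREREREREREREREREREREREREREQAAZmZgDd3d0RERERERERERERERERERERERERERERERAABmYAAN3d3REREREREREREREREREREREREREREREREQAAAAAA3dEREREREURERBEREREREREREREREREREREREAAAAAABEREREURERERERBERERERERERERERERERERERAAAAAAEREXdEREREREREQREREREREREREREREREREREAAAAAARERdEREREREREREERERERERERERERERERERERAAAAABERF0REREREREREQREREREREREREREREREREREAAAAAEREXREREREREREREERERERERERERERERERERERAAAAERERd0RERERERERERBEREREREREREREREREREREQAAARERF3d3RERERERERERCIhERERERERERERERERERAAABEREXd3d3REREREREREIiIiIiEREREREREREREREQABERERd3d3d0REREREREQiIiIiIiIhERERERERERERERERERF3d3d3d0RERERERCIiIiIiIiIiEREREREREREREREREXd3d3d3dEREREREIiIiIiIiIiIiERERERsRERERERERd3d3d3d3RERERERCIiIiIiIiIiIREbu7uxERERERERF3d3d3d3d0REREREIiIiIiIiIiIRERu7u7EREREREREf/3d3d3d3dEREREQiIiIiIiIiIhERG7u7ERERERAAAA////d3d3d3JERERCIiIiIiIiIhEREbu7uxERERAAAAD////3d3d3dyIkREIiIiIiIiIiERERG7u7u7EREAAAAP////93d3d3IiIkQiIiIiIiIiIhERHMu7u7u7uwAAAA/////3d3d3ciIiIiIiIiIiIiIhERHMy7u7u7u7AAAAAP////d3d3d3IiIiIiIiIiKqqqERHMzMu7u7u7AAAAAAD///93d3d3ciIiIiIiIiqqqqqhHMzMy7u7u7uwAAAAAA////d3d3dyIiIiIiKqqqqqqqHMzMzMzLzLu7AAAAAAD///93d3d3IiIiIiKqqqqqqqqszMzMzMzMuwAAAAAAAA////d3d3UiIiIiIqqgAAqqqqqqzMzMzMuwAAAAAAAAAP//93d3VVIiIiIiKgAAAKqqqqrMzMzMwAAAAAAAAAAAn/mXdVVVVSIiUiIgAAAACqqqqqzMzMAAAAAAAAAAAAmZmZVVVVVVVVVSIAAAAAAAqqqqzMzAAAAAAAAAAAAACZmZlVVVVVVVVVIiAAAAAAAKqqrMzAAAAAAAAAAAAAAJmZmVVVVVVVVVVSIAAAAAAACqqqzAAAAAAAAAAAAAAAmZmZVVVVVVVVVVUiAAAAAAAAoAAAAAAAAAAAAAAAAACZmZlVVVVVVVVVVSIgAAAAAAAAAAAAAAAAAAAAAAAACZmZlVVVVVVVVVVVUgAAAAAAAAAAAAAAAAAAAAAAAAAJmZmZVVVVVVVVVVUAAAAAAAAAAAAAAAAAAAAAAAAAmZmZmZlVVVVVVVVVUAAAAAAAAAAAAAAAAAAAAAAAAACZmZmZmVVVVVVVVVUAAAAAAAAAAAAAAAAAAAAAAAAAAJmZmZmZVVVVVVVVAAAAAAAAAAAAAAAAAAAAAAAAAAAAmZmZmZVVVVVVVVUAAAAAAAAAAAAAAAAAAAAAAAAAAACZmZmZlVVVVVVVVQAAAAAAAAAAAAAAAAAAAAAAAAAAAJmZmZmVVVVVVVVVAAAAAAAAAAAAAAAAAAAAAAAAAAAA"/>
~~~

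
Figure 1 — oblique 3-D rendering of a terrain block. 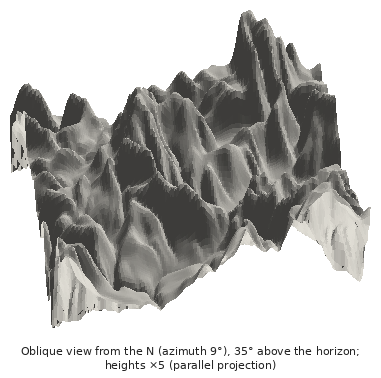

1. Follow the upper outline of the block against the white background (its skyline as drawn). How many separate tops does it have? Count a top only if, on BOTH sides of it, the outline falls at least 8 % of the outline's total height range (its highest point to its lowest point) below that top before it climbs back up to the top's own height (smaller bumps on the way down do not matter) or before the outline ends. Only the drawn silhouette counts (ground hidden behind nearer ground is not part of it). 3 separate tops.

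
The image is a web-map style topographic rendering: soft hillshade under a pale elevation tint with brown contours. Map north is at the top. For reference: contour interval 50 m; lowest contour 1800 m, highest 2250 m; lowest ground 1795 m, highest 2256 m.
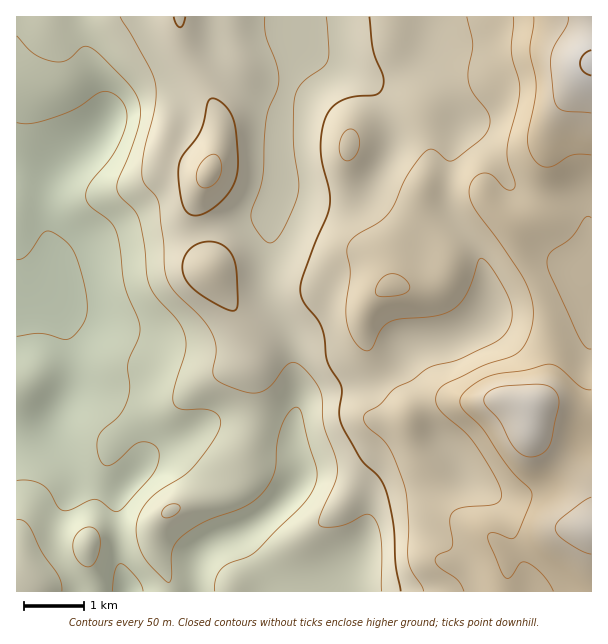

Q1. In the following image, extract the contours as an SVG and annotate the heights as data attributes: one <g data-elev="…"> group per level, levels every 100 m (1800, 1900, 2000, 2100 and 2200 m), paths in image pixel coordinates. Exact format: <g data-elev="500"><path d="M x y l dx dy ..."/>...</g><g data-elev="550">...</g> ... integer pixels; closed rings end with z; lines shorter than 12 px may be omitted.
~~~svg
<g data-elev="1800"><path d="M17 260l4-1 6-4 14-19 4-4 6 0 8 4 10 9 7 12 8 27 3 24-1 9-3 7-8 10-6 5-6 0-22-6-24 3"/></g><g data-elev="1900"><path d="M62 591l-1-7-2-8-17-24-12-24-6-7-7-1"/><path d="M84 566l5 1 4-3 5-7 2-9-1-14-4-5-5-2-6 1-4 3-4 5-3 6 0 6 2 7 3 6z"/><path d="M17 36l18 18 9 5 10 3 8 0 6-2 15-13 4-1 5 2 9 7 27 28 7 10 4 9 2 11-2 13-10 28-11 26-1 11 5 7 12 12 5 9 6 27 2 30 4 12 7 11 20 22 7 14 1 15-12 40-1 8 1 6 3 4 5 1 21 0 9 2 7 5 2 6-1 6-4 9-21 28-11 11-22 13-10 8-9 10-5 11-2 16 5 18 8 12 18 18 3 0 1-3 2-30 8-12 23-15 42-16 11-7 7-8 6-9 5-11 2-30 7-20 4-8 6-5 5 0 3 6 6 29 9 27 0 9-4 10-11 17-45 45-9 6-20 7-7 5-5 10-1 12"/></g><g data-elev="2000"><path d="M232 311l4-2 2-7-2-32-4-15-7-8-9-5-10 0-11 3-7 6-5 9 0 10 3 9 5 8 10 8 20 12z"/><path d="M191 215l6 1 6-2 16-11 12-14 6-15 1-19-4-33-7-15-6-5-6-3-3-1-3 3-8 30-18 24-4 9-1 13 3 23 4 9z"/><path d="M174 17l2 6 4 4 3-3 2-7"/><path d="M369 17l4 31 10 27 0 11-3 6-4 3-23 2-14 5-8 6-5 9-4 15-1 18 1 14 7 27 1 15-3 10-12 26-12 33-3 16 4 12 17 23 3 10 3 26 14 24 1 7-3 20 3 13 18 32 18 18 8 15 7 33 3 40 5 27"/></g><g data-elev="2100"><path d="M591 349l-6-2-7-12-28-62-3-10 1-6 3-5 21-15 13-20 3-1 3 2"/><path d="M378 296l9 1 16-3 5-3 1-6-2-4-6-5-6-2-6 0-7 4-5 7-2 6z"/><path d="M513 17l-2 36 8 27 1 12-3 15-9 33-1 13 1 9 7 18 0 6-3 4-5 0-15-15-9-2-6 2-4 5-3 6-1 8 2 7 5 9 24 33 25 38 7 19 1 18-5 21-5 8-5 6-8 4-27 9-36 17-7 6-4 7 0 8 4 6 25 22 12 15 18 30 6 15 0 6-4 5-8 2-28 3-8 4-3 4 0 6 3 18-1 6-3 4-11 5-3 6 5 7 18 12 6 11"/></g><g data-elev="2200"><path d="M591 497l-9 5-20 16-6 6-1 4 3 6 6 6 17 11 10 3"/><path d="M526 456l7 1 6-2 6-3 4-6 10-41 0-6-2-6-6-6-11-3-34 2-14 3-7 7 0 8 15 17 14 26 5 6z"/><path d="M568 17l-1 9-12 19-4 11 0 12 3 31 3 8 6 3 28 3"/></g>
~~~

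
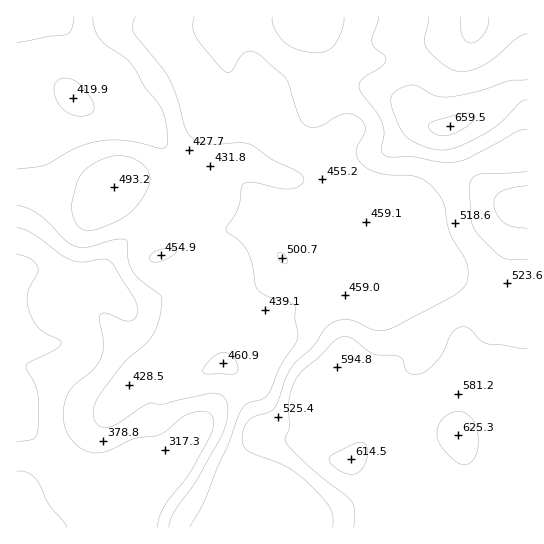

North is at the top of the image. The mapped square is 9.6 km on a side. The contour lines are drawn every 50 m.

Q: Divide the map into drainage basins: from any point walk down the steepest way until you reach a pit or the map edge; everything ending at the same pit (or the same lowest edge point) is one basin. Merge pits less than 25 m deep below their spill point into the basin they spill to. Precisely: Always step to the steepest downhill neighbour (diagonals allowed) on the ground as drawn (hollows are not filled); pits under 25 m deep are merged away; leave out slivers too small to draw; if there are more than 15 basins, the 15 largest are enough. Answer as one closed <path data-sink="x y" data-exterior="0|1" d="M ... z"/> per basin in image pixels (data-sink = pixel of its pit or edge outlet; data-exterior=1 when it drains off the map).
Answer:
<path data-sink="17 434" data-exterior="1" d="M527 16l-220 0-1 4-56-1-11 2-12 10-3 6 0 14 5 22 0 33-4 6-14 7-7 7-11 23-19 18-20 9-33 4-6 5-9 15-12 4-25-4-38-11-15 0 1 339 511-1z"/><path data-sink="17 17" data-exterior="1" d="M306 16l-289 0-1 171 78 17 12-4 9-15 6-5 33-4 13-5 12-8 14-14 11-23 7-7 14-7 4-6 0-33-5-22 0-14 3-6 10-8 13-4 56 1z"/>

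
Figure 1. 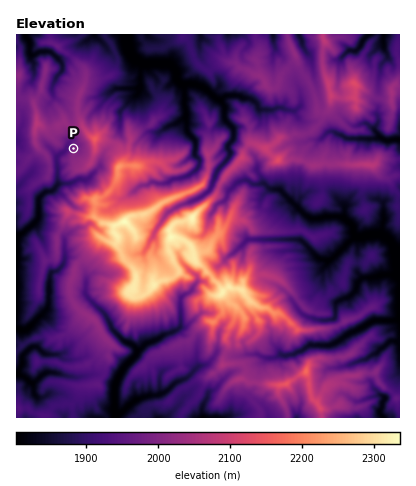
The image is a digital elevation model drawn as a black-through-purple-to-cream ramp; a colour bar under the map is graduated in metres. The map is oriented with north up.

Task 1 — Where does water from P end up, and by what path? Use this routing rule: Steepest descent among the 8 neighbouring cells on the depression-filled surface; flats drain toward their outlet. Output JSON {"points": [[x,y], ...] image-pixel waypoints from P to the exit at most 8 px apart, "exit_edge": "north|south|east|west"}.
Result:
{"points": [[74, 148], [66, 150], [58, 156], [58, 164], [58, 172], [58, 180], [56, 188], [48, 192], [40, 198], [38, 206], [38, 214], [36, 222], [28, 228], [20, 234], [16, 240]], "exit_edge": "west"}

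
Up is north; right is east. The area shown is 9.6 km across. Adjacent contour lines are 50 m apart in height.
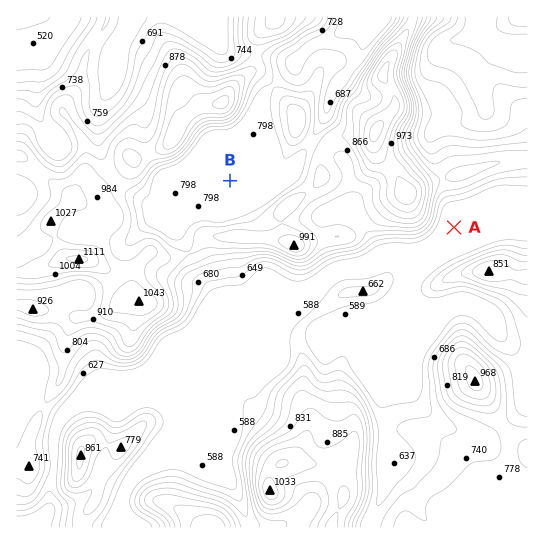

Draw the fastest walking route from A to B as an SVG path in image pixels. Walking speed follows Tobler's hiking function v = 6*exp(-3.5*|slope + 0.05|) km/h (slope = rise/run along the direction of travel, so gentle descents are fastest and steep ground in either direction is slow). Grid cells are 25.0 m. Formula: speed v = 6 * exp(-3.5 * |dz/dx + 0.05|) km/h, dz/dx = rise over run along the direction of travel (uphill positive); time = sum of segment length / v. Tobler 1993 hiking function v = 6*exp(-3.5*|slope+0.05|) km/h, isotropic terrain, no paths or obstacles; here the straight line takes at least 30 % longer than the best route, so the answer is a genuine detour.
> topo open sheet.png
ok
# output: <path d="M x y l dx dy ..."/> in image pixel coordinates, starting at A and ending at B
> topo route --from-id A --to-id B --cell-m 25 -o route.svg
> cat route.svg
<path d="M454 227l-16 0-3 2-2 2-11 6-16 0-8-4-21 0-11-6-24-24-13-6-10 0-13-7-13 0-22 11-2-2-2 0-37-18"/>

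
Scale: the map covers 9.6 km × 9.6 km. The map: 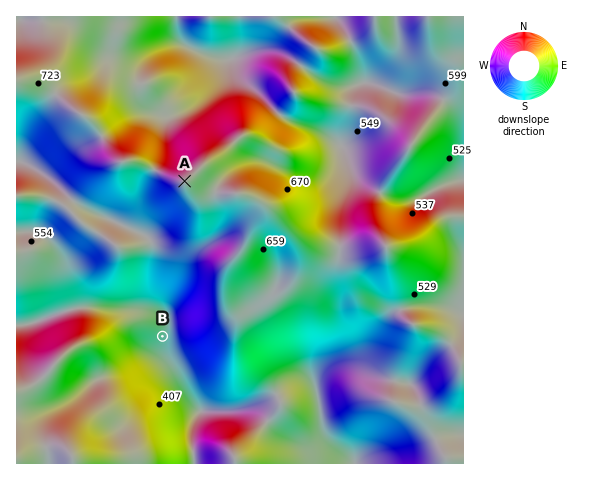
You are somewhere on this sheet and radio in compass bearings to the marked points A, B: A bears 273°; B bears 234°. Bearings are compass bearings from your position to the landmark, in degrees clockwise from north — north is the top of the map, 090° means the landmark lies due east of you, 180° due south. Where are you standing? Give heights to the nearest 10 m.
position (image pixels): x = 363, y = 190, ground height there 560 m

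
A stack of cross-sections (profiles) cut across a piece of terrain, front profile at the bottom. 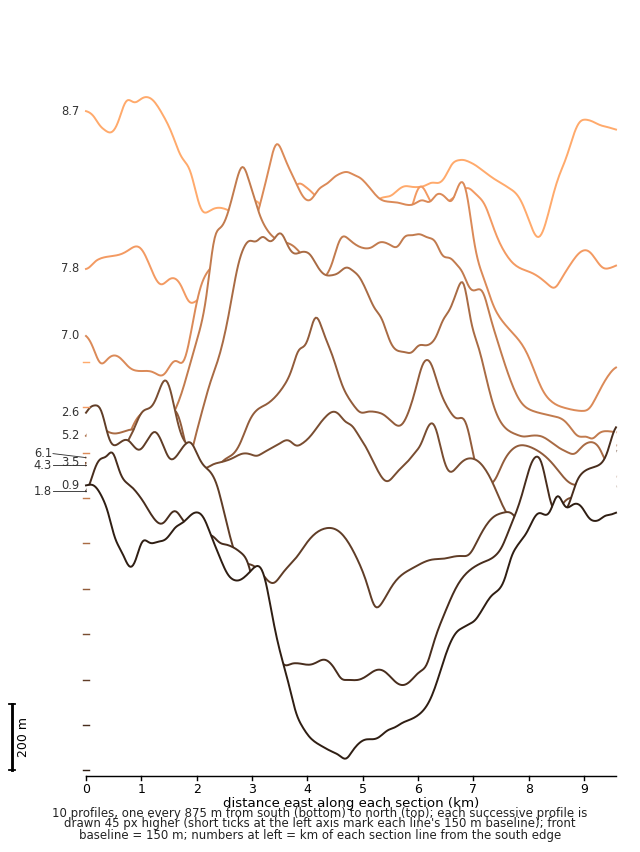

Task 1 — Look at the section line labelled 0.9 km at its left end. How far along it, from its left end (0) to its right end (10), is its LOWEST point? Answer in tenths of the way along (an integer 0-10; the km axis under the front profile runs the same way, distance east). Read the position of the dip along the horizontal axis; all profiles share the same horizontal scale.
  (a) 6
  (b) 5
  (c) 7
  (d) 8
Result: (b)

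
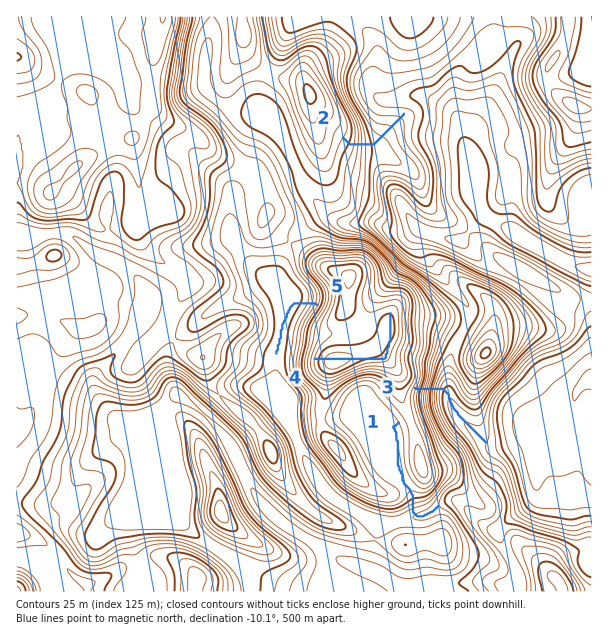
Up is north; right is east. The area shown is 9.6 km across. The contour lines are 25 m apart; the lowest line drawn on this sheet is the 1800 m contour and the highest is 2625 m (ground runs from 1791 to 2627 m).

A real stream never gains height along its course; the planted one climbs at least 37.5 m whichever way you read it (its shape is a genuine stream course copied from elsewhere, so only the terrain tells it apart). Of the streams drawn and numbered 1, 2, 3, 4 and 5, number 4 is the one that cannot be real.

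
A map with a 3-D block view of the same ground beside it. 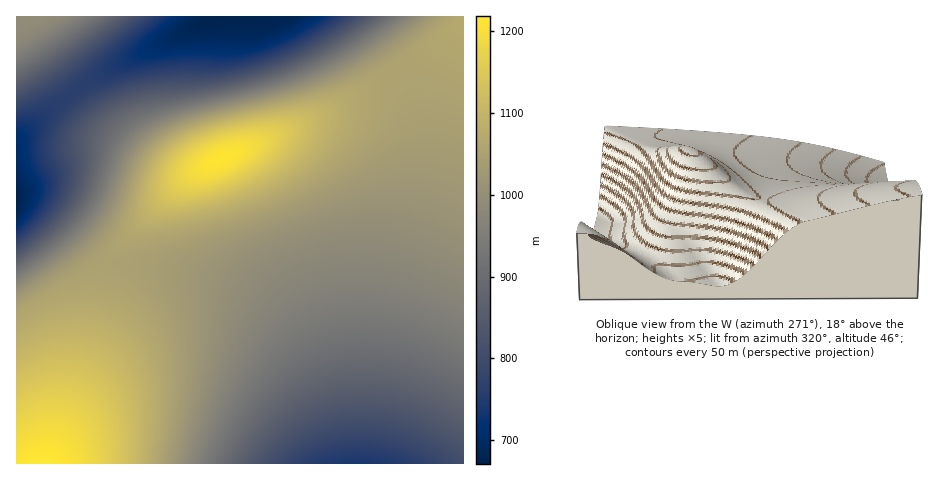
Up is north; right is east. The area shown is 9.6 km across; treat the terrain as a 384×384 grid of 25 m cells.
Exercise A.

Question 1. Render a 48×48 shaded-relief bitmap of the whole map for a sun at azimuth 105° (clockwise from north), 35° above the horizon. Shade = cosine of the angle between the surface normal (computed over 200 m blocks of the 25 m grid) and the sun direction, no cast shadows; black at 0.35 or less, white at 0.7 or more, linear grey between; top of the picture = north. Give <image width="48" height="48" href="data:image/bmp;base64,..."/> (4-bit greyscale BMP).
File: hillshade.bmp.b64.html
<image width="48" height="48" href="data:image/bmp;base64,Qk32BAAAAAAAAHYAAAAoAAAAMAAAADAAAAABAAQAAAAAAIAEAAATCwAAEwsAABAAAAAAAAAAAAAAABEREQAiIiIAMzMzAERERABVVVUAZmZmAHd3dwCIiIgAmZmZAKqqqgC7u7sAzMzMAN3d3QDu7u4A////AJmaqrvMzd3d3u7t3d3dzMy7uqqqmZmZmYmZqru8zN3d3d3d3d3czMu7u6qqmZmZmYmZqqu8zM3d3d3d3d3czMu7u6qqmZmZmYmZqqu7zMzd3d3d3d3MzMu7uqqqqZmZmYiZmqu7vMzN3d3d3dzMzMu7uqqqqZmZmYiZmqq7vMzM3d3d3czMzLu7uqqqqZmZmYiZmqq7u8zMzMzczMzMzLu7uqqqqpmZmYiZmaqru7zMzMzMzMzMy7u7uqqqqpmZmYiZmaqru7vMzMzMzMzMu7u7uqqqqpmZmYiJmaqqu7u8zMzMzMzLu7u7qqqqqpmZmYiJmZqqq7u7zMzMzMy7u7u7qqqqqpmZmYiJmZqqq7u7u8zMzLu7u7u7qqqqqqmZmYiJmZqqqru7u7u7u7u7u7u6qqqqqqmZmYiJmZmqqqu7u7u7u7u7u7uqqqqqqqmZmYiJmZmqqqq7u7u7u7u7u7uqqqqqqqmZmYiJmZmqqqqru7u7u7u7u7qqqqqqqqmZmYiJmZmaqqqqu7u7u7u7u6qqqqqqqqmZmWeJmZmaqqqqq7u7u7u7qqqqqqqqqqmZmVZ4mZmaqqqqqru7u7u6qqqqqqqqqqmZmTRWiZmaqqqqqqq7u7qqqqqqqqqqqqmZmSNFZ4maqqqqqqqruqqqqqqqqqqqqqmZmSI0VniZqqqqqqq7uqqqqqqqqqqqqqmZmREiNFeJqqqqqru7u7qqqqqqqqqqqqmZmRESI0Vnmaqqu7u7u7u6qqqqqqqqqqmZmSERIjRWeJqru7u7u7u7uqqqqqqqqqqZmSIiIiNFZ4mru7u7u7u7u6qqqqqqqqqZmTMiIiI0Rniau7u7u7u7u7uqqqqqqqqpmVQzIiIjRFeJq7zMzMzLu7u6qqqqqqqpmWZUMiIiNEVomrzMzMzMy7u7uqqqqqqqmXdlQzIiI0RWiavMzczMzMu7u6qqqqqqmXd2VDMiIzRFZ5q83d3czMy7u7qqqqqqqXd3ZUQzIjNEVnirzd3d3MzLu7qqqqqqqnd3ZlVDMzM0RWeJq83d3czMu7uqqqqqqmZmZmZUQzMzRFZ4mrzd3czMu7uqqqqqqndmZmZlRDMzNEVWeJq8zczMu7uqqqqqqoh2ZVZmVUQzMzRFZniavMzMu7uqqqqqqqmHZVVWZlVEMzM0RWZ4mrvLu7uqqqqqqruodlVVZmZVRDMzNEVmeJq7u7qqqqqqqsy6mHZVVmZmVEQzMzRFVniaq7qqqqqqqt3MupdmZmZ3ZlRDMzMzRVZ4mqqqqqqqqu7dy6mHZmZ3d3ZUQzMzM0VWeJqqqqqqqe7u3cuph3d3eId2VEMzMzNFVniaqqqqme7u7t3LqYh3eIiHdlQzMiMzRWeJmqqpmd7u7u7dy6mYiIiIh2VUMyIiM0VniZmZmd3e7u7u3cupmIiZmYdlRDMiIzRFZ4mZmczd7u/+7t3LqZmZmZiHZUMyIiM0VniZmavM3u7//+7dy6mZmZmYdlRDIiIjNFZ4mZq7ze7v///u3MupmZmZiGVUMyIiM0VniA=="/>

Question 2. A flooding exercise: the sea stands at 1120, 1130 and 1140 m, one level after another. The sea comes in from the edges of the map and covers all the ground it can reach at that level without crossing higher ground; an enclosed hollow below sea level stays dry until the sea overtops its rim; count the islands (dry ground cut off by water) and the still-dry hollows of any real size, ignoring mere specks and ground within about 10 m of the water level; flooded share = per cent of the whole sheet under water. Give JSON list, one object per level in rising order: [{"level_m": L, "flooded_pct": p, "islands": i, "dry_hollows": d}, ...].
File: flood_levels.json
[{"level_m": 1120, "flooded_pct": 90, "islands": 1, "dry_hollows": 0}, {"level_m": 1130, "flooded_pct": 91, "islands": 1, "dry_hollows": 0}, {"level_m": 1140, "flooded_pct": 93, "islands": 1, "dry_hollows": 0}]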